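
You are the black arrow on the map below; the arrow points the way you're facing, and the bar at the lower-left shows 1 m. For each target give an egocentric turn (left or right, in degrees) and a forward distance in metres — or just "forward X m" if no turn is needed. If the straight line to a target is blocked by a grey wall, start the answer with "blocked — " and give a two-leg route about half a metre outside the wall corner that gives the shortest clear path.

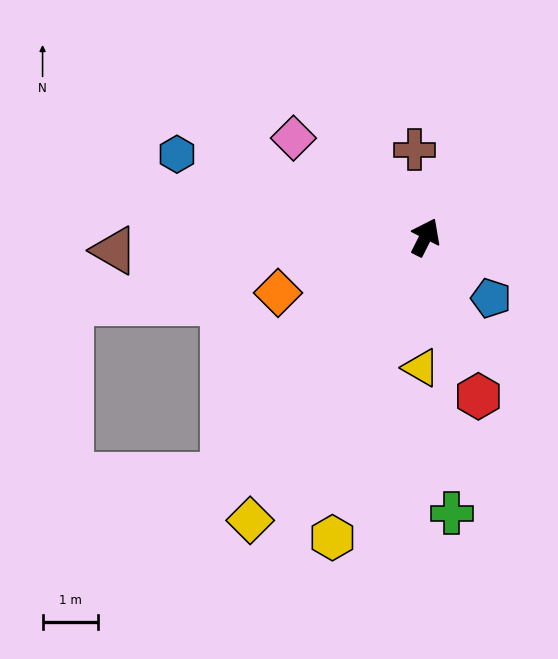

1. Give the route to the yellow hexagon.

turn right 171°, forward 5.7 m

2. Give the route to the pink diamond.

turn left 80°, forward 3.0 m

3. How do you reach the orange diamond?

turn left 137°, forward 2.9 m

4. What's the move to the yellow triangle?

turn right 155°, forward 2.4 m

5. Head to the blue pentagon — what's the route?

turn right 106°, forward 1.6 m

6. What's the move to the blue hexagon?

turn left 98°, forward 4.8 m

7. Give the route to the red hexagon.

turn right 135°, forward 3.0 m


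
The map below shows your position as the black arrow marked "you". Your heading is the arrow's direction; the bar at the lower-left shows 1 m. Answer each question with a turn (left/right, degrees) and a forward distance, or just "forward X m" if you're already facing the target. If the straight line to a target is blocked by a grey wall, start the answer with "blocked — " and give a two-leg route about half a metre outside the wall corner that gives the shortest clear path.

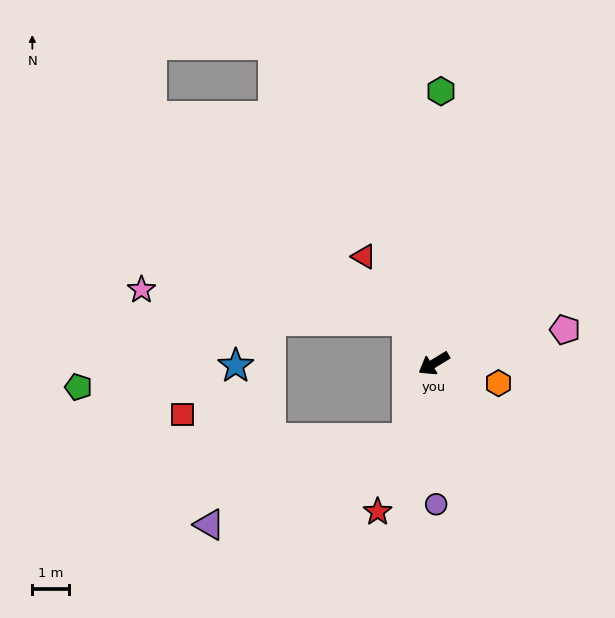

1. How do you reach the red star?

turn left 38°, forward 4.4 m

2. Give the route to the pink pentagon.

turn left 163°, forward 3.7 m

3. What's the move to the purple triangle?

blocked — turn left 39°, forward 2.2 m, then turn right 47°, forward 5.9 m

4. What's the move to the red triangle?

turn right 88°, forward 3.5 m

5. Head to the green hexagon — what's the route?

turn right 123°, forward 7.5 m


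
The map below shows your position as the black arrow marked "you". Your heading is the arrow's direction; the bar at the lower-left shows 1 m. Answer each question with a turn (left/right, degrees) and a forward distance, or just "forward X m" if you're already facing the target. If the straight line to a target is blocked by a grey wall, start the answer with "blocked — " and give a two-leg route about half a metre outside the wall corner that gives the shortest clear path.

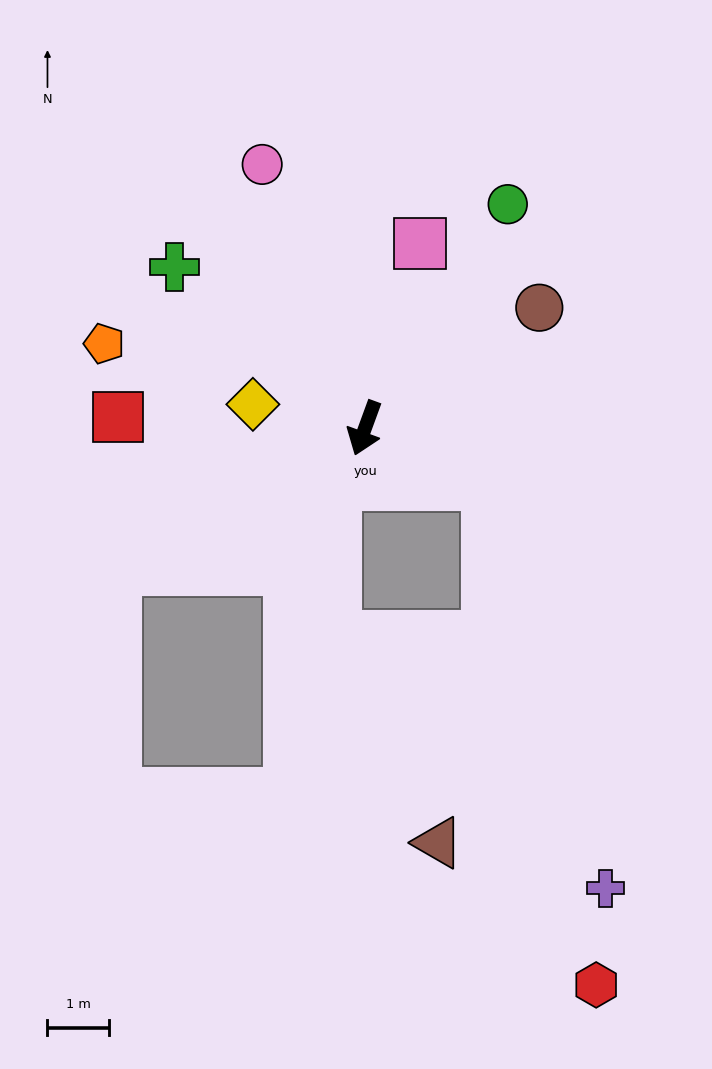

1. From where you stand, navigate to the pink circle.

turn right 139°, forward 4.6 m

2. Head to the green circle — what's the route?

turn left 168°, forward 4.3 m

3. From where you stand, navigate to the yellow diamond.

turn right 82°, forward 1.8 m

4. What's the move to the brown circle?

turn left 145°, forward 3.4 m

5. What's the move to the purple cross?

blocked — turn left 86°, forward 2.2 m, then turn right 50°, forward 6.8 m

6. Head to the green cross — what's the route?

turn right 110°, forward 4.0 m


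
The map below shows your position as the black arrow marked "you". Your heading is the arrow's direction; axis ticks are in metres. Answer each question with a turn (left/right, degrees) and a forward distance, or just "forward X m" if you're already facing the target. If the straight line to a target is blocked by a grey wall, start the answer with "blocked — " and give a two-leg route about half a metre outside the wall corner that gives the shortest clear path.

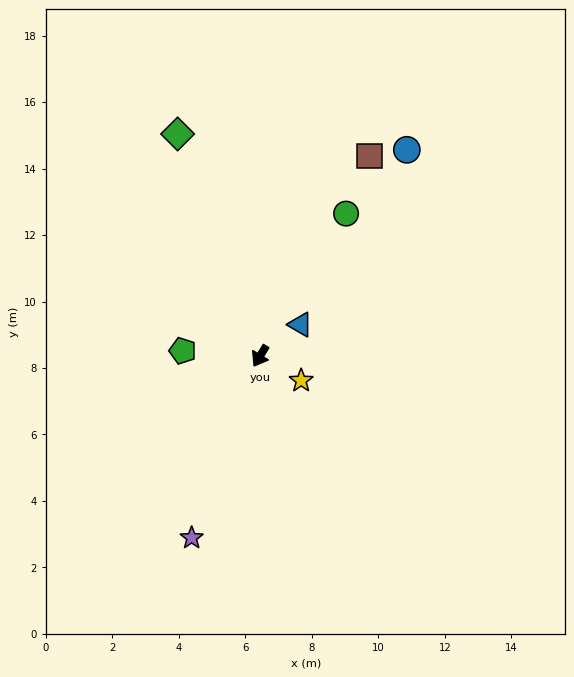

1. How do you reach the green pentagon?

turn right 63°, forward 2.3 m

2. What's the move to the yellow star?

turn left 90°, forward 1.4 m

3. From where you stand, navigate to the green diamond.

turn right 129°, forward 7.1 m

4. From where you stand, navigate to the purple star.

turn left 10°, forward 5.8 m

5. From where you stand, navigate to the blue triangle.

turn left 159°, forward 1.5 m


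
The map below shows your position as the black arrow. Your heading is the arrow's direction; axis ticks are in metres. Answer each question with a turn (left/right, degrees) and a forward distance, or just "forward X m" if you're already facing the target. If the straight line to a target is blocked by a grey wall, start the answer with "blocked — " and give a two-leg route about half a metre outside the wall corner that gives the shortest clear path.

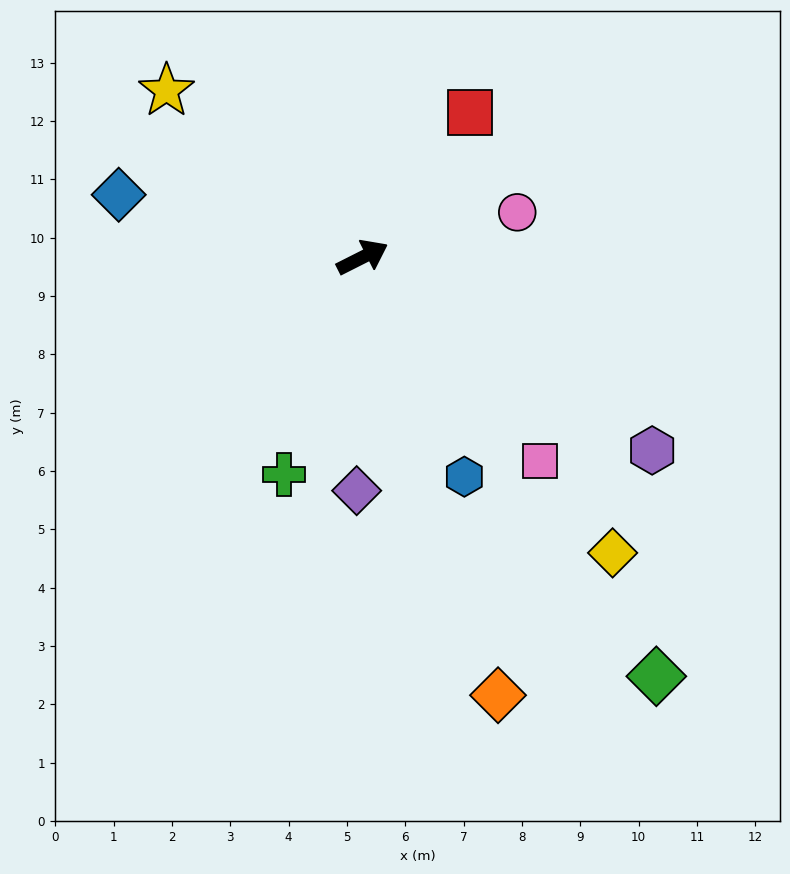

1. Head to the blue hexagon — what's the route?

turn right 92°, forward 4.1 m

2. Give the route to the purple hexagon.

turn right 60°, forward 6.0 m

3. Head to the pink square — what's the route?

turn right 76°, forward 4.6 m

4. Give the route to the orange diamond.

turn right 100°, forward 7.9 m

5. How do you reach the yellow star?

turn left 113°, forward 4.4 m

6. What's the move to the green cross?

turn right 137°, forward 4.0 m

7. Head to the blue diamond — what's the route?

turn left 139°, forward 4.3 m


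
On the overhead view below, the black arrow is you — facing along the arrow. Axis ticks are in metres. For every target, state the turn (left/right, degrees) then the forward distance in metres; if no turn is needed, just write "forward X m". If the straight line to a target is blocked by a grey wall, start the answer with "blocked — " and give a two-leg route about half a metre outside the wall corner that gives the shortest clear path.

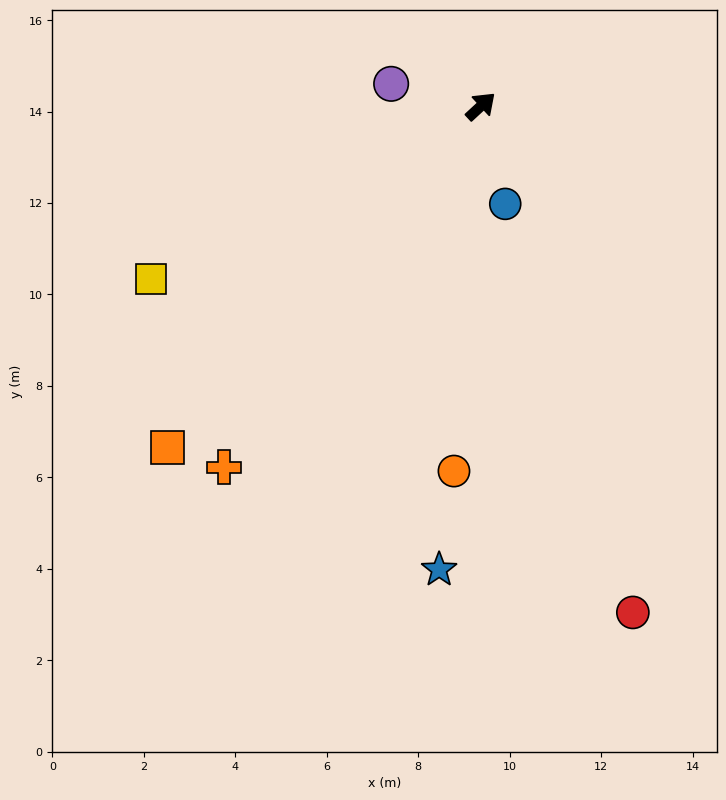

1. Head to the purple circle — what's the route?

turn left 123°, forward 2.0 m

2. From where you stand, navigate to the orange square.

turn right 175°, forward 10.1 m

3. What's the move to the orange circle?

turn right 137°, forward 8.0 m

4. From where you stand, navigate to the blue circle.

turn right 119°, forward 2.2 m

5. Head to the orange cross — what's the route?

turn right 168°, forward 9.7 m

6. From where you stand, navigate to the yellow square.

turn left 165°, forward 8.2 m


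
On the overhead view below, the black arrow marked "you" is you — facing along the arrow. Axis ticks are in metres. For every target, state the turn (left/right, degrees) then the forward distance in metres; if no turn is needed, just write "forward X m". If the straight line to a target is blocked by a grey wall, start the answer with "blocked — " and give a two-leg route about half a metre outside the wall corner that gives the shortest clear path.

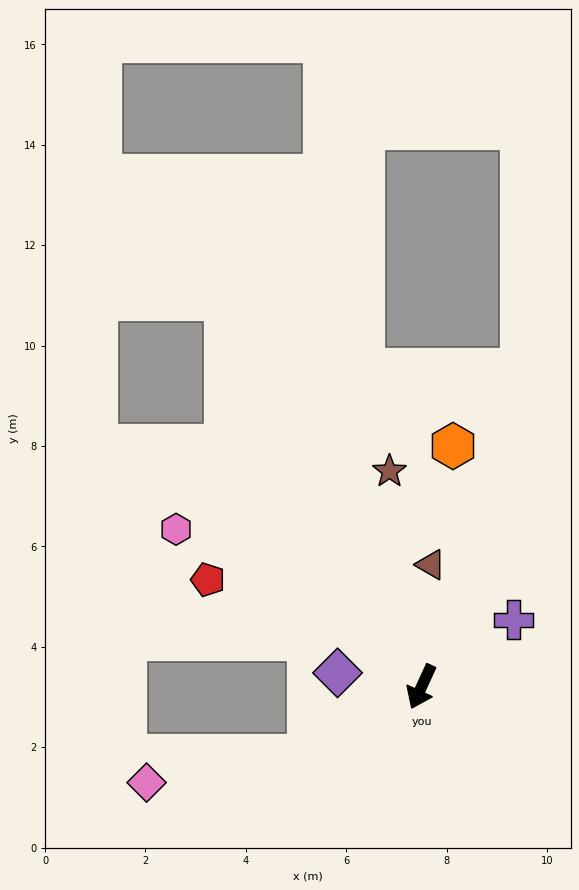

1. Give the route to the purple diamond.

turn right 75°, forward 1.7 m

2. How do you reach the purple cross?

turn left 151°, forward 2.3 m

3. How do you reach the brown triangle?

turn right 160°, forward 2.4 m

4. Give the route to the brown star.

turn right 147°, forward 4.3 m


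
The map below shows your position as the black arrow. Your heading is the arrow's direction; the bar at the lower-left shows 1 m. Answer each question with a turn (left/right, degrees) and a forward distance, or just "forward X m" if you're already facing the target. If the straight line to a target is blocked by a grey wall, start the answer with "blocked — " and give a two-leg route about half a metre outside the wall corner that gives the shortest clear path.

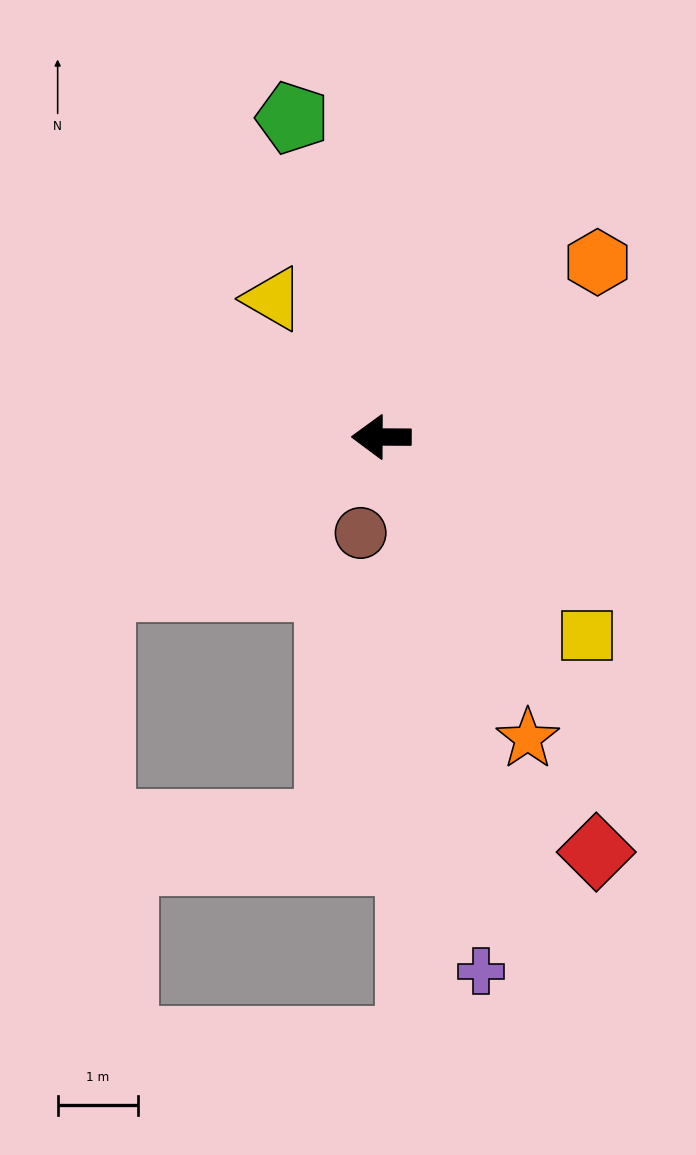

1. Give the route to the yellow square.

turn left 136°, forward 3.6 m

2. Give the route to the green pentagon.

turn right 74°, forward 4.1 m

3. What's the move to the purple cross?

turn left 101°, forward 6.8 m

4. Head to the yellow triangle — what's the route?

turn right 52°, forward 2.2 m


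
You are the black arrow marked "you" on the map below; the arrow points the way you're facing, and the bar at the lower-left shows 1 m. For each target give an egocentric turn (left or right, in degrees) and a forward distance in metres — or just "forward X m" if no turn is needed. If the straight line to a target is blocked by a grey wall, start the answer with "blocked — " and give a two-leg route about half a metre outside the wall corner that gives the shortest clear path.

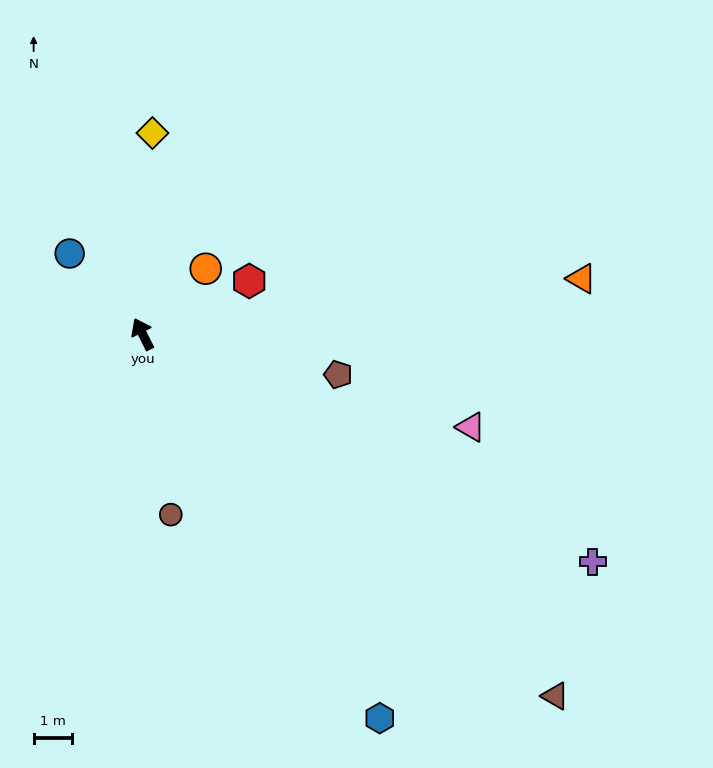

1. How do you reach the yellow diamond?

turn right 30°, forward 5.3 m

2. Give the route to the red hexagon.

turn right 90°, forward 3.1 m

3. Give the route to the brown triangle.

turn right 158°, forward 14.4 m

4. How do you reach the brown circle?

turn left 162°, forward 4.8 m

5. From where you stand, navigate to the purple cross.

turn right 144°, forward 13.2 m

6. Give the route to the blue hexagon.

turn right 175°, forward 11.8 m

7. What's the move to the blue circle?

turn left 15°, forward 2.8 m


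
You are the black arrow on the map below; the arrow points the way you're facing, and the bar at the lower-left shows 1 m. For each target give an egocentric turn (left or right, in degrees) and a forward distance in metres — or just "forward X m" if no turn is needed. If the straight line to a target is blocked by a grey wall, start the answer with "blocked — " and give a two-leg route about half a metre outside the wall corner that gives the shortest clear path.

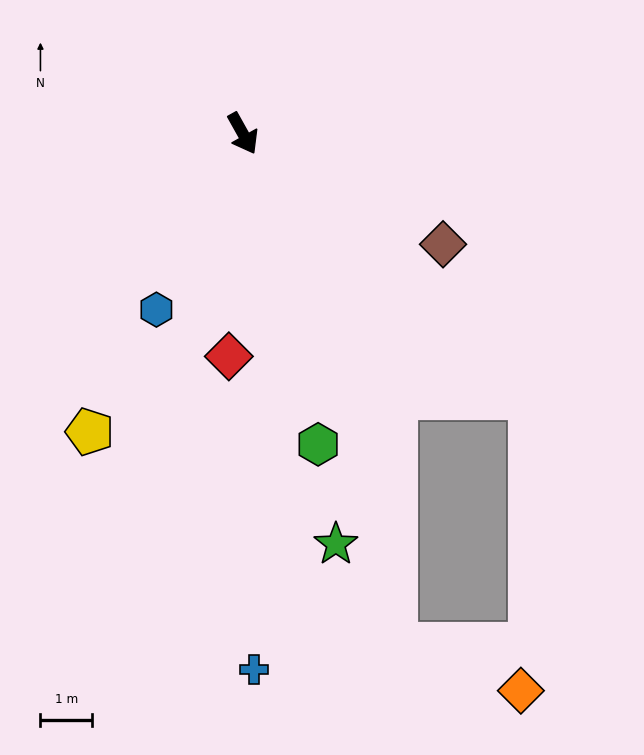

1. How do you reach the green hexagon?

turn right 16°, forward 6.2 m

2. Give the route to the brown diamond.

turn left 32°, forward 4.5 m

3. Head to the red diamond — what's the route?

turn right 33°, forward 4.3 m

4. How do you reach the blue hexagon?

turn right 55°, forward 3.8 m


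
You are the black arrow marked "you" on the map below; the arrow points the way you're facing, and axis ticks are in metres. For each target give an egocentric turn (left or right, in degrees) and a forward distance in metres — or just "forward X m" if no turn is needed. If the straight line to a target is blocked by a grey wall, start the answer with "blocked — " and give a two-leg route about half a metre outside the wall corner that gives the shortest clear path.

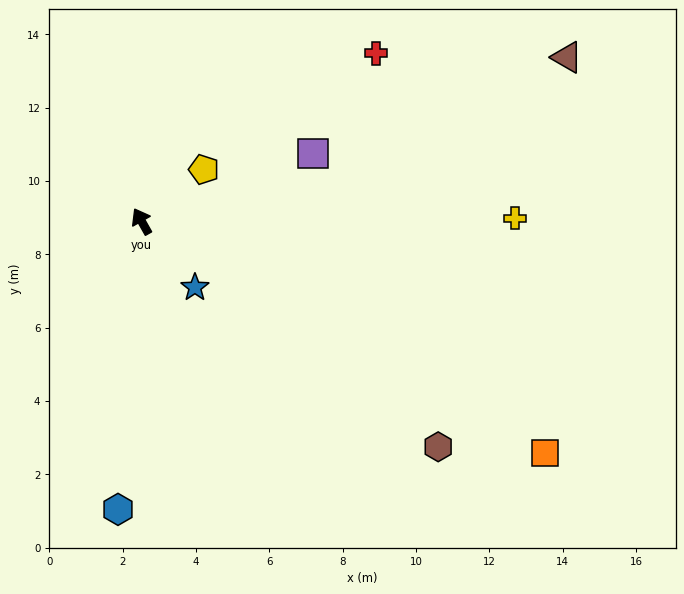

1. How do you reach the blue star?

turn right 171°, forward 2.3 m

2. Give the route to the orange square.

turn right 149°, forward 12.7 m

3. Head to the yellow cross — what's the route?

turn right 119°, forward 10.2 m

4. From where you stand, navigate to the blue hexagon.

turn left 146°, forward 7.9 m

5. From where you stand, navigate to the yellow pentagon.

turn right 80°, forward 2.2 m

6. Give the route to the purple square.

turn right 98°, forward 5.0 m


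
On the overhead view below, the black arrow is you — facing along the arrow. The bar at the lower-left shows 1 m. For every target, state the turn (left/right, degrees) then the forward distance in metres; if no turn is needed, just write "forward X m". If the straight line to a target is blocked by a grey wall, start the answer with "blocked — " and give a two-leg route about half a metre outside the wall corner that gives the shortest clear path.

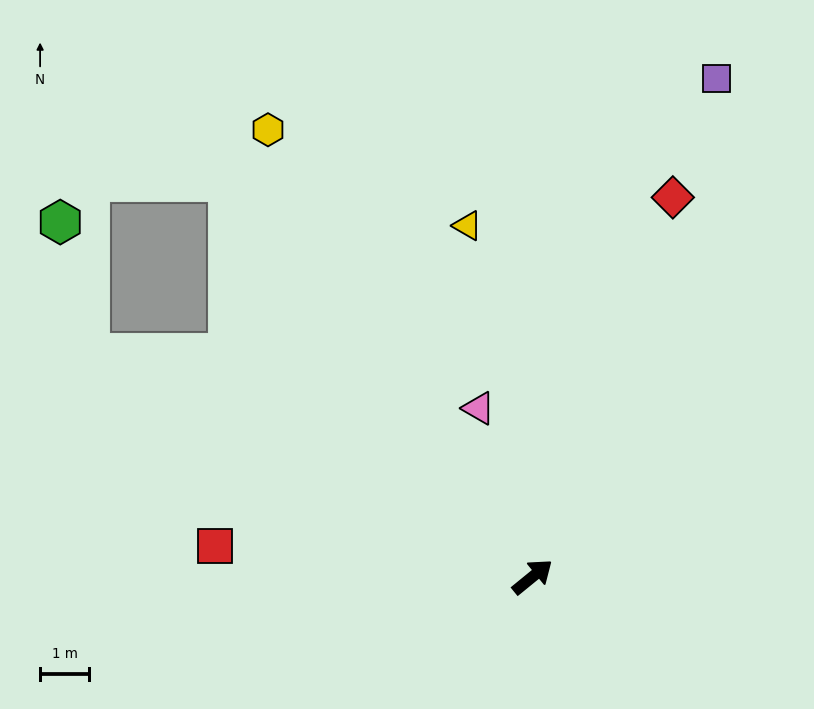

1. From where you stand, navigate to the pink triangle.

turn left 69°, forward 3.6 m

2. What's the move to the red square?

turn left 135°, forward 6.5 m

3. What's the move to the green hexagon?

blocked — turn left 114°, forward 10.2 m, then turn right 51°, forward 2.8 m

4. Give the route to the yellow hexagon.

turn left 81°, forward 10.6 m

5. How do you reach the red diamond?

turn left 31°, forward 8.3 m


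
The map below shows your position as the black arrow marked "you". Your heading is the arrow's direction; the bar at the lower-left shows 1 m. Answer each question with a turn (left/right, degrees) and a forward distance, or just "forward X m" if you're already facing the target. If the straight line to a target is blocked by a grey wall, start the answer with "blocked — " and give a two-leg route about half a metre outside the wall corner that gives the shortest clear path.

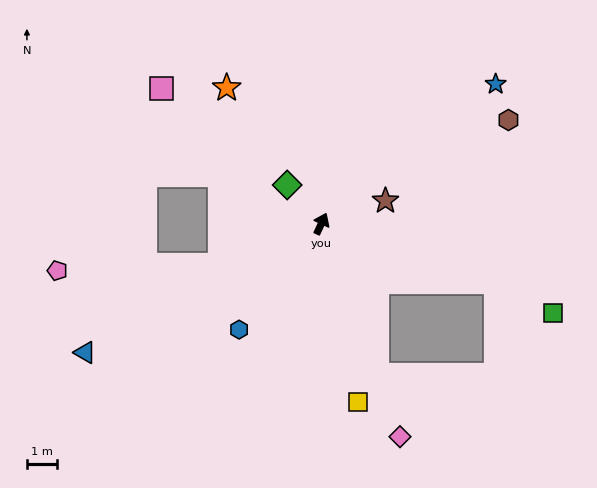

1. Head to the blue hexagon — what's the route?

turn left 167°, forward 4.5 m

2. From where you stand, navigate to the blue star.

turn right 26°, forward 7.5 m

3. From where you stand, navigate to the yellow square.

turn right 143°, forward 6.1 m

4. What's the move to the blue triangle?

turn left 144°, forward 9.1 m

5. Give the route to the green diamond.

turn left 66°, forward 1.7 m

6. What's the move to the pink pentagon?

blocked — turn left 137°, forward 3.7 m, then turn right 20°, forward 5.5 m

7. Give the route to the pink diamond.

turn right 135°, forward 7.6 m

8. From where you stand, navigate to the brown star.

turn right 45°, forward 2.3 m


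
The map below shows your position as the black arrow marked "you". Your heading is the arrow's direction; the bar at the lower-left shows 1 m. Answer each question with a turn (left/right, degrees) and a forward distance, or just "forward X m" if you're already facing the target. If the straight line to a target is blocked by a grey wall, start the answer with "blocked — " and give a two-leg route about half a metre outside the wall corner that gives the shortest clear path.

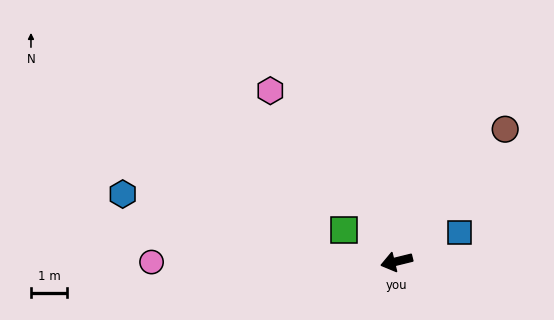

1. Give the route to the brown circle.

turn right 143°, forward 4.8 m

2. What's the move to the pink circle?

turn right 14°, forward 6.8 m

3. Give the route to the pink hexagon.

turn right 67°, forward 5.9 m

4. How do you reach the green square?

turn right 44°, forward 1.7 m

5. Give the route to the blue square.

turn right 169°, forward 1.9 m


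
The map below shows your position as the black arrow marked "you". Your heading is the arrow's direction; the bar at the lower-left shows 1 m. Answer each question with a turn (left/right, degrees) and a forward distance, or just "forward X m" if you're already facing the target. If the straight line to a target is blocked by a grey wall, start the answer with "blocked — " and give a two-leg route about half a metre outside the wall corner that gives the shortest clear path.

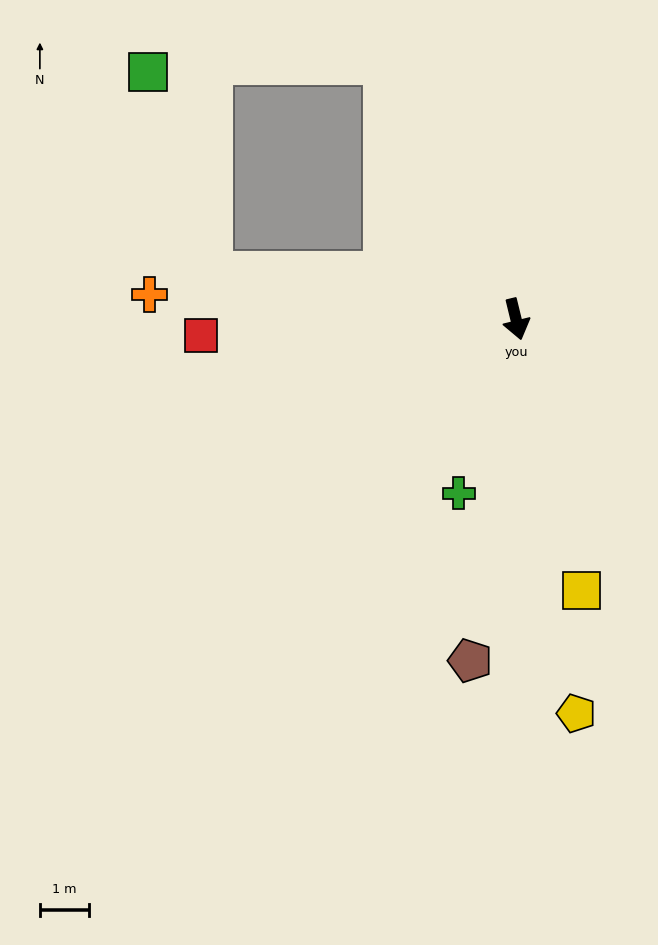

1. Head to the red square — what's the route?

turn right 101°, forward 6.4 m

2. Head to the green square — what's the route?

blocked — turn right 112°, forward 6.2 m, then turn right 64°, forward 4.2 m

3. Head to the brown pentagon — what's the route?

turn right 21°, forward 7.0 m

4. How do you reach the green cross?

turn right 32°, forward 3.7 m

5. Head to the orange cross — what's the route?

turn right 108°, forward 7.4 m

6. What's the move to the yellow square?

forward 5.6 m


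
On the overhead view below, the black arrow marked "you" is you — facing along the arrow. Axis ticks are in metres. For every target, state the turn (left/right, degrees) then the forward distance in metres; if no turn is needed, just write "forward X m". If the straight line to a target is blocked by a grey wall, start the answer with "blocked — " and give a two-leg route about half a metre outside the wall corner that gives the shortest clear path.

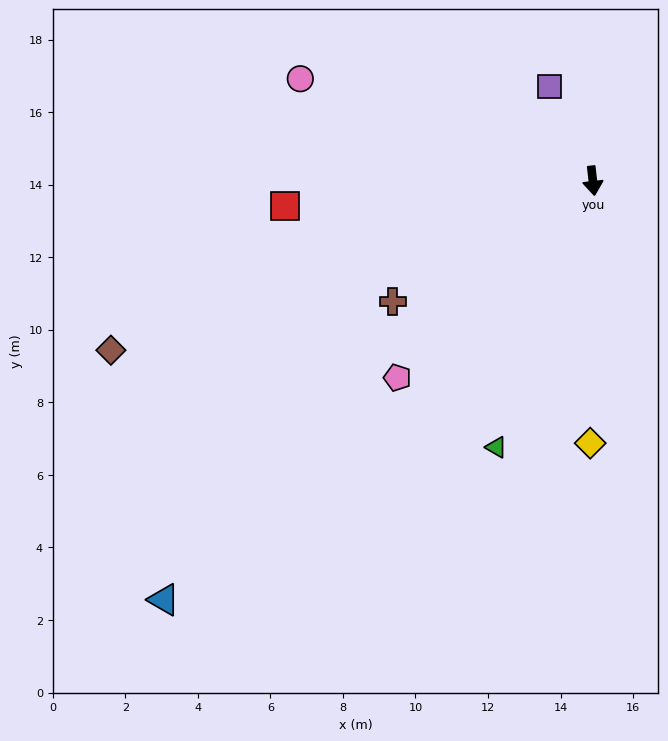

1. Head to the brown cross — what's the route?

turn right 65°, forward 6.4 m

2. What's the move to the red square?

turn right 92°, forward 8.5 m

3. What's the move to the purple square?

turn right 162°, forward 2.9 m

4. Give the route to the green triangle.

turn right 26°, forward 7.8 m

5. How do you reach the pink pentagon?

turn right 51°, forward 7.6 m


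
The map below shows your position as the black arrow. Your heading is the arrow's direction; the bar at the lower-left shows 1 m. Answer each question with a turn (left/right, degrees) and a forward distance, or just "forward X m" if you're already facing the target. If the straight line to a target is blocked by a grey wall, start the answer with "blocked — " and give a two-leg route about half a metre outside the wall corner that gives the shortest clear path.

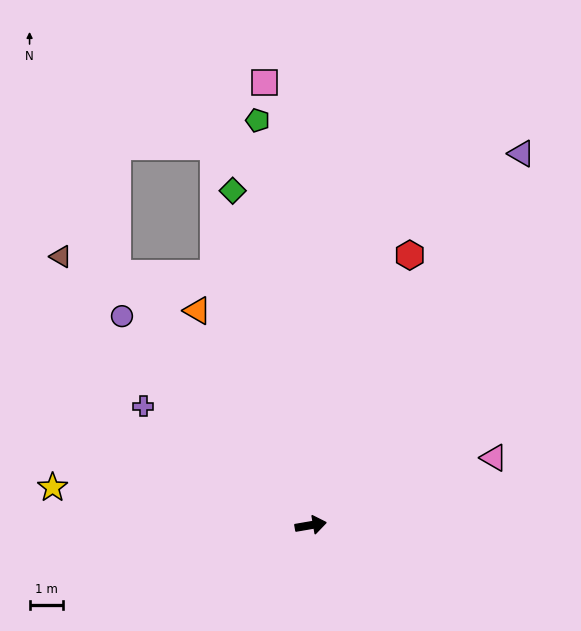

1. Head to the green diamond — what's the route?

turn left 93°, forward 10.2 m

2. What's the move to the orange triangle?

turn left 108°, forward 7.2 m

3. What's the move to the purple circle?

turn left 122°, forward 8.4 m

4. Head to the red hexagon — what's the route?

turn left 60°, forward 8.6 m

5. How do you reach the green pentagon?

turn left 88°, forward 12.2 m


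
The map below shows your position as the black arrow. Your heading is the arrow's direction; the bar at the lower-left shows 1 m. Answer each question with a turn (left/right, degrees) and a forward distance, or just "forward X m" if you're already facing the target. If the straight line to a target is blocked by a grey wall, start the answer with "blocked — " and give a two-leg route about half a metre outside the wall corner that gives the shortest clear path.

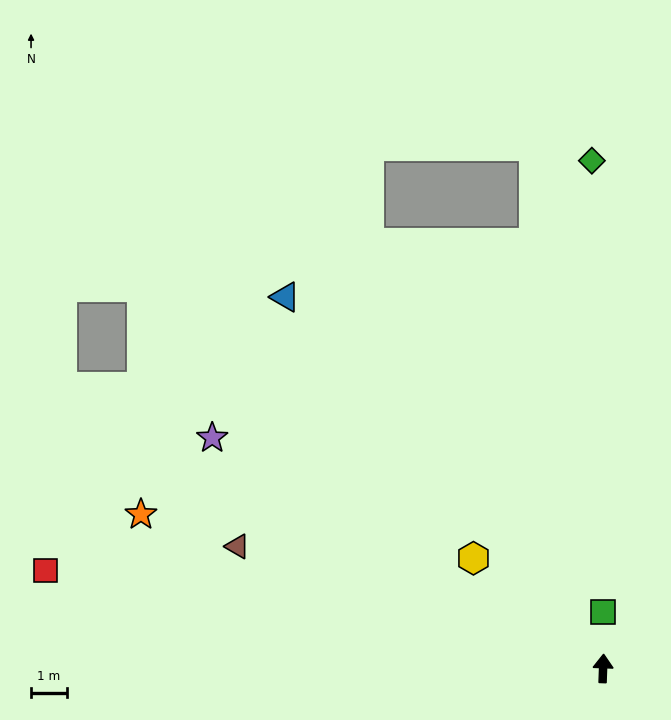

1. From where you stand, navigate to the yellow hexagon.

turn left 52°, forward 4.8 m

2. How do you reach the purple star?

turn left 62°, forward 12.7 m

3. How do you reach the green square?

turn left 2°, forward 1.6 m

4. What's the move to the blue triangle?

turn left 43°, forward 13.7 m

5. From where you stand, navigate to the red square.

turn left 82°, forward 15.9 m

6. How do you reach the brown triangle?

turn left 74°, forward 10.8 m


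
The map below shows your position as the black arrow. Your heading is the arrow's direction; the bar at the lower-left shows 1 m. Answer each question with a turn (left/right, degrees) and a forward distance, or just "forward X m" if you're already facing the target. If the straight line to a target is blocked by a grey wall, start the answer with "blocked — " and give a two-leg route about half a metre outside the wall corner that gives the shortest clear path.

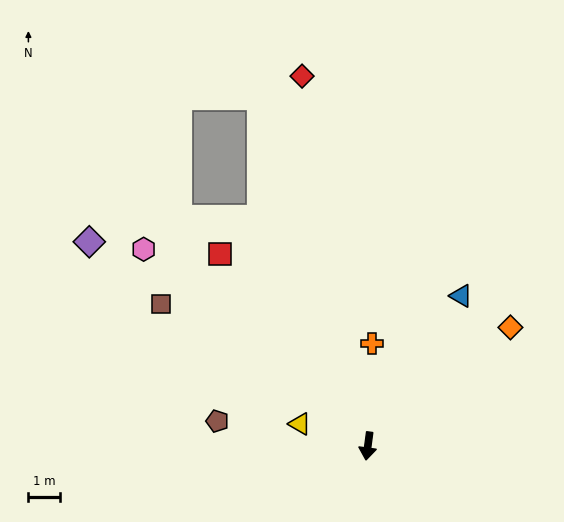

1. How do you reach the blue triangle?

turn left 156°, forward 5.6 m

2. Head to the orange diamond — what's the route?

turn left 137°, forward 5.8 m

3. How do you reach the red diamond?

turn right 162°, forward 11.8 m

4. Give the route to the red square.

turn right 135°, forward 7.6 m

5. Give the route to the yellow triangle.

turn right 100°, forward 2.2 m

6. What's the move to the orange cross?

turn right 175°, forward 3.2 m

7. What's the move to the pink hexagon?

turn right 124°, forward 9.4 m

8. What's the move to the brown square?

turn right 117°, forward 7.9 m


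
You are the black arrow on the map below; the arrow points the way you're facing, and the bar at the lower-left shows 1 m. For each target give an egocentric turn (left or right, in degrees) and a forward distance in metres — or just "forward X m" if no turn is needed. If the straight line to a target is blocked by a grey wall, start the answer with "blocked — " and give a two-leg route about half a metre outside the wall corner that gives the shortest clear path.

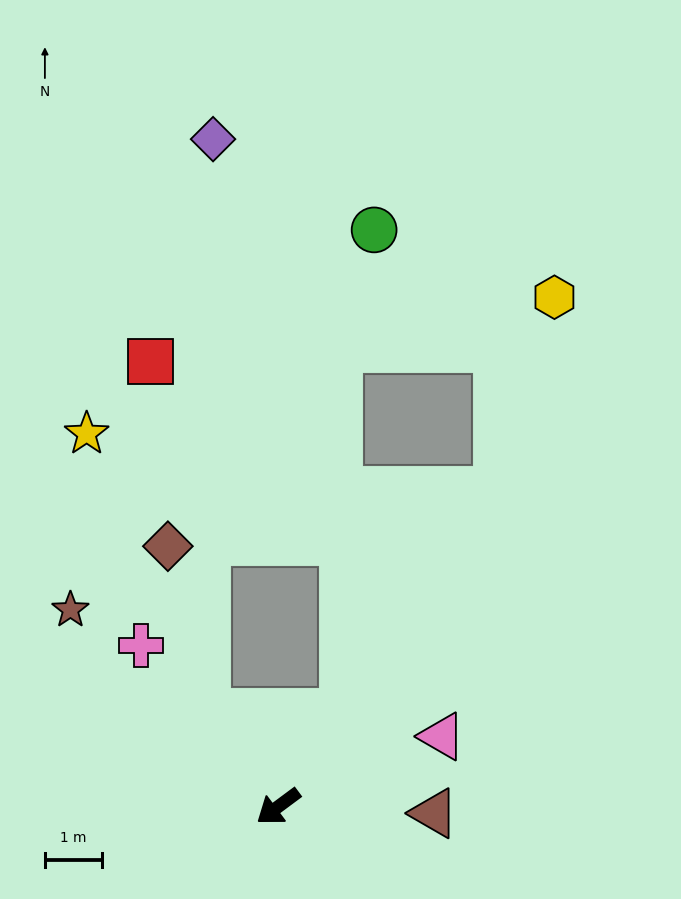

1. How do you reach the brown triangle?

turn left 141°, forward 2.8 m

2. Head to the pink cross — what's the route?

turn right 86°, forward 3.7 m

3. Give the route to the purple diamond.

blocked — turn right 89°, forward 2.1 m, then turn right 38°, forward 10.1 m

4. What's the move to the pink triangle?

turn left 167°, forward 3.1 m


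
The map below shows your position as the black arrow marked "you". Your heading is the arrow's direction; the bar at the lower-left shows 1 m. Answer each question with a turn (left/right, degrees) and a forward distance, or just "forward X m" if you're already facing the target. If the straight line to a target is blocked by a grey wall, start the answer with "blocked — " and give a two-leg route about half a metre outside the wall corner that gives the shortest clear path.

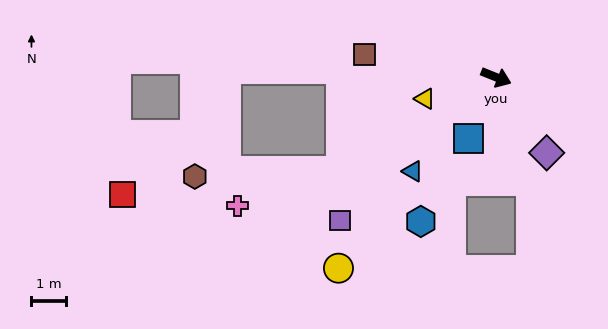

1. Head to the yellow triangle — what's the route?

turn right 141°, forward 2.1 m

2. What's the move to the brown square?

turn right 168°, forward 3.8 m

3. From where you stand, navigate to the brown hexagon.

blocked — turn right 127°, forward 5.2 m, then turn right 29°, forward 4.2 m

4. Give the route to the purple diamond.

turn right 34°, forward 2.6 m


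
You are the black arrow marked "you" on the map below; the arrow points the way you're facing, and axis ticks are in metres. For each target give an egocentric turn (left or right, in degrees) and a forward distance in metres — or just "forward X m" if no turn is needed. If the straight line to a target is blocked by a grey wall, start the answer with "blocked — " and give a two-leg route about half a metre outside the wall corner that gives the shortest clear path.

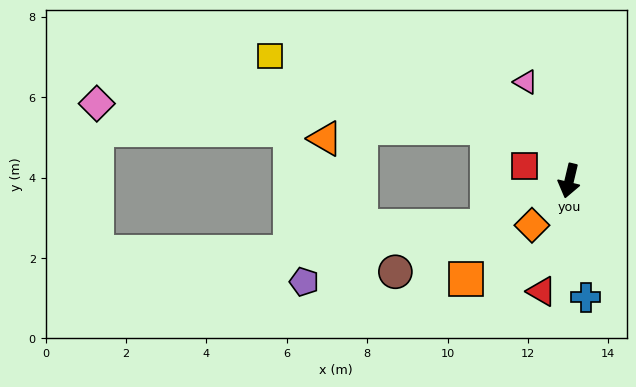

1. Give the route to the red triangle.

forward 2.8 m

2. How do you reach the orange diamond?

turn right 27°, forward 1.4 m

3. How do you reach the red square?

turn right 95°, forward 1.2 m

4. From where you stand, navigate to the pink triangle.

turn right 143°, forward 2.7 m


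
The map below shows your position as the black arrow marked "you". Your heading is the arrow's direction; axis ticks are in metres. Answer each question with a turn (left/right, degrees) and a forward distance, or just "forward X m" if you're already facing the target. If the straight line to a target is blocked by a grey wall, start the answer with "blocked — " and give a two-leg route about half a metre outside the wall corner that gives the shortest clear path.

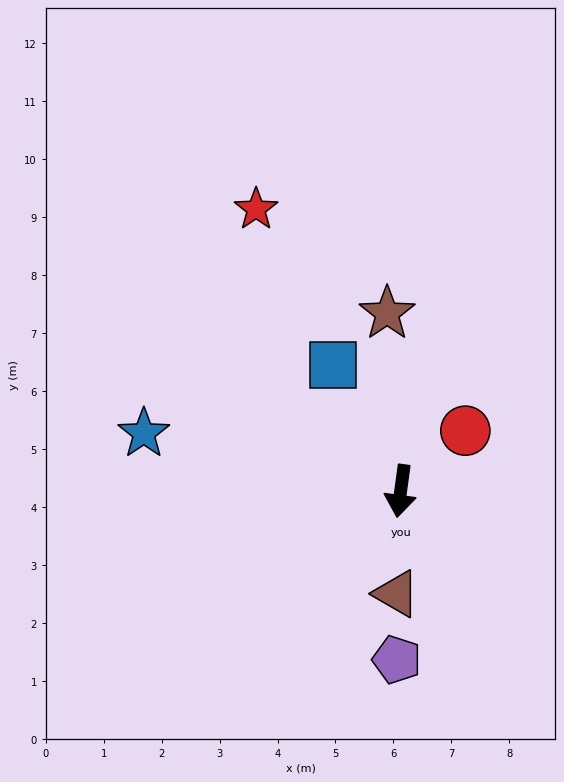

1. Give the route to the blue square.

turn right 144°, forward 2.5 m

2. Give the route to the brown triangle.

turn left 5°, forward 1.8 m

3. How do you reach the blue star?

turn right 95°, forward 4.5 m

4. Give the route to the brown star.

turn right 168°, forward 3.1 m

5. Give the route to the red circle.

turn left 141°, forward 1.5 m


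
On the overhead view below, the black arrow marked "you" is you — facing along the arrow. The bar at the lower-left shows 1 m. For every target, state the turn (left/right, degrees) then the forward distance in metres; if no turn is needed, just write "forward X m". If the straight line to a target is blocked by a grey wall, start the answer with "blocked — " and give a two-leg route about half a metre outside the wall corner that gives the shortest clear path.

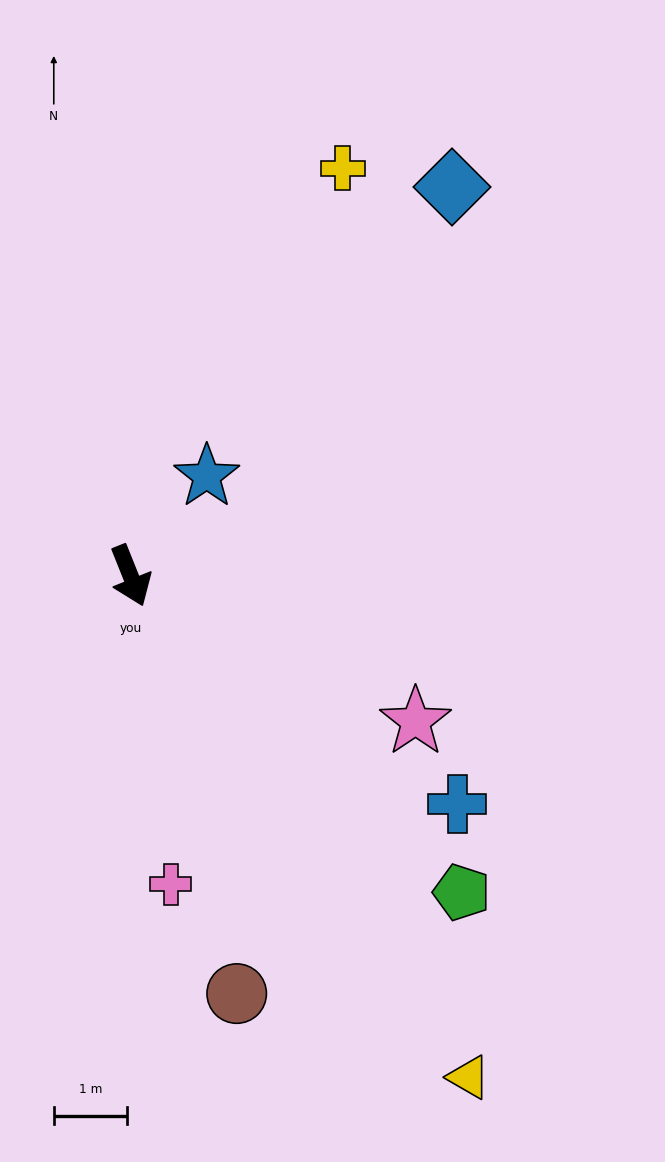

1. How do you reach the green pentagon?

turn left 24°, forward 6.2 m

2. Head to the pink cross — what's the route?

turn right 14°, forward 4.2 m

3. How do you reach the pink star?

turn left 41°, forward 4.4 m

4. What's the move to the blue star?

turn left 121°, forward 1.7 m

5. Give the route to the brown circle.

turn right 8°, forward 5.9 m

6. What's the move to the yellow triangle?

turn left 12°, forward 8.2 m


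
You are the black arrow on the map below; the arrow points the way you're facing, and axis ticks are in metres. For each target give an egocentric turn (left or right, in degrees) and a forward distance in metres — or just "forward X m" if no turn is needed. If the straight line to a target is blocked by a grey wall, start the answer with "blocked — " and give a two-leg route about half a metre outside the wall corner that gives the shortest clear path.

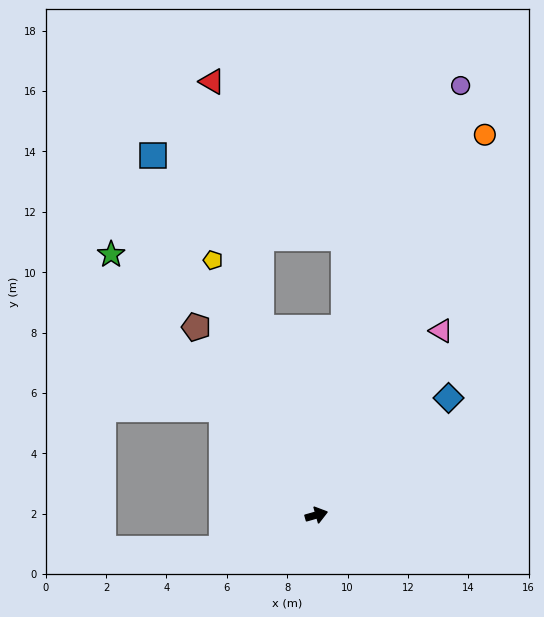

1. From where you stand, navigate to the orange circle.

turn left 50°, forward 13.8 m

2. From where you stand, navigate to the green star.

turn left 112°, forward 11.0 m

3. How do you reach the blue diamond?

turn left 26°, forward 5.8 m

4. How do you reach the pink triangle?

turn left 40°, forward 7.4 m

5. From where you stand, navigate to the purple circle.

turn left 56°, forward 15.0 m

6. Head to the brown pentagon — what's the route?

turn left 107°, forward 7.4 m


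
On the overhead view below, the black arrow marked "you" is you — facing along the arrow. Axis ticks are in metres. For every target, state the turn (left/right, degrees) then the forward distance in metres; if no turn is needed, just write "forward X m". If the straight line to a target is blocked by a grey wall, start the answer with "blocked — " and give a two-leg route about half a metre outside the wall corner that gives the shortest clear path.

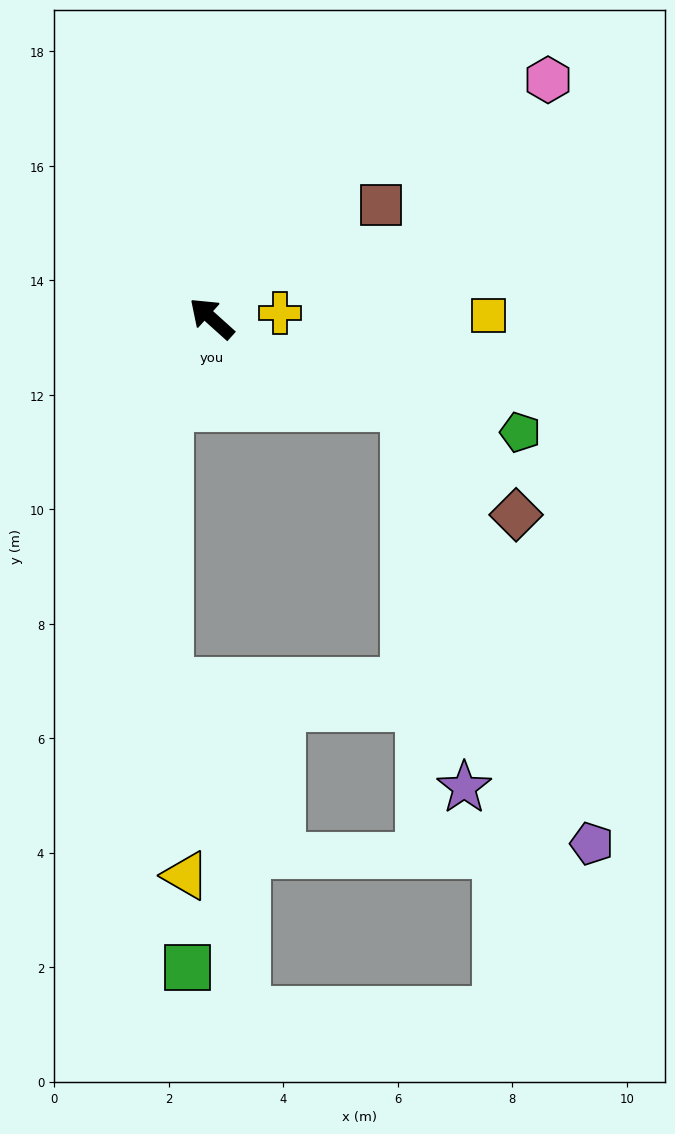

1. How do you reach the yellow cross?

turn right 133°, forward 1.2 m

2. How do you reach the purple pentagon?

blocked — turn right 163°, forward 3.7 m, then turn right 42°, forward 8.3 m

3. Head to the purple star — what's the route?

blocked — turn right 163°, forward 3.7 m, then turn right 56°, forward 6.7 m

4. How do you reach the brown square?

turn right 104°, forward 3.6 m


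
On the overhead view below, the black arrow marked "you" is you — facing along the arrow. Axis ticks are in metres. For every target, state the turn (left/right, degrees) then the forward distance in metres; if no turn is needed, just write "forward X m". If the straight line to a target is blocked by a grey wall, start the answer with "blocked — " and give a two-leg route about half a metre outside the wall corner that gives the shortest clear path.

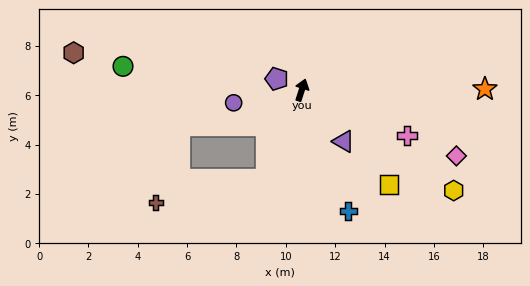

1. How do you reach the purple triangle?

turn right 123°, forward 2.7 m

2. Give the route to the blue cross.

turn right 141°, forward 5.3 m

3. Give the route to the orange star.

turn right 72°, forward 7.4 m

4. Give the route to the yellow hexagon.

turn right 106°, forward 7.4 m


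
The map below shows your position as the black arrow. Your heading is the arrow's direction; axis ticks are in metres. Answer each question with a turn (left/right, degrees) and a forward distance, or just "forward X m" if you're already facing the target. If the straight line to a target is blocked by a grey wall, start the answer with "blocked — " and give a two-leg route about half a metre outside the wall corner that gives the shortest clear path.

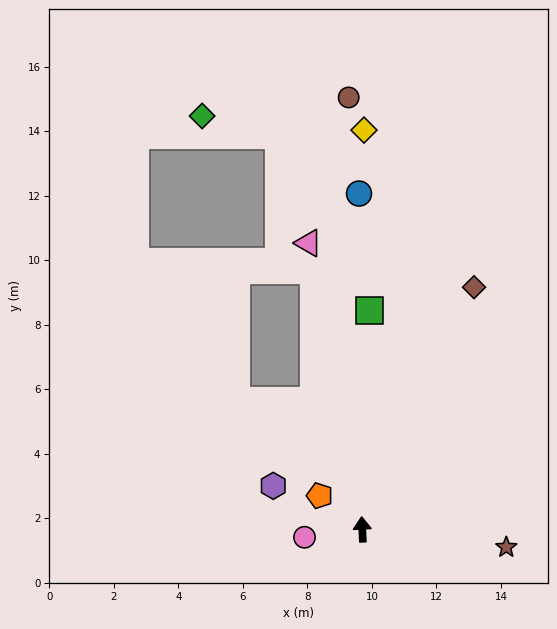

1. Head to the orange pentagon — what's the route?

turn left 49°, forward 1.7 m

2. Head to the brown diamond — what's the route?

turn right 28°, forward 8.3 m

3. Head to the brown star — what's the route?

turn right 100°, forward 4.5 m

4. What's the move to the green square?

turn right 5°, forward 6.8 m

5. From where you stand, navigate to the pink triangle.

turn left 8°, forward 9.0 m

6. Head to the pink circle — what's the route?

turn left 95°, forward 1.8 m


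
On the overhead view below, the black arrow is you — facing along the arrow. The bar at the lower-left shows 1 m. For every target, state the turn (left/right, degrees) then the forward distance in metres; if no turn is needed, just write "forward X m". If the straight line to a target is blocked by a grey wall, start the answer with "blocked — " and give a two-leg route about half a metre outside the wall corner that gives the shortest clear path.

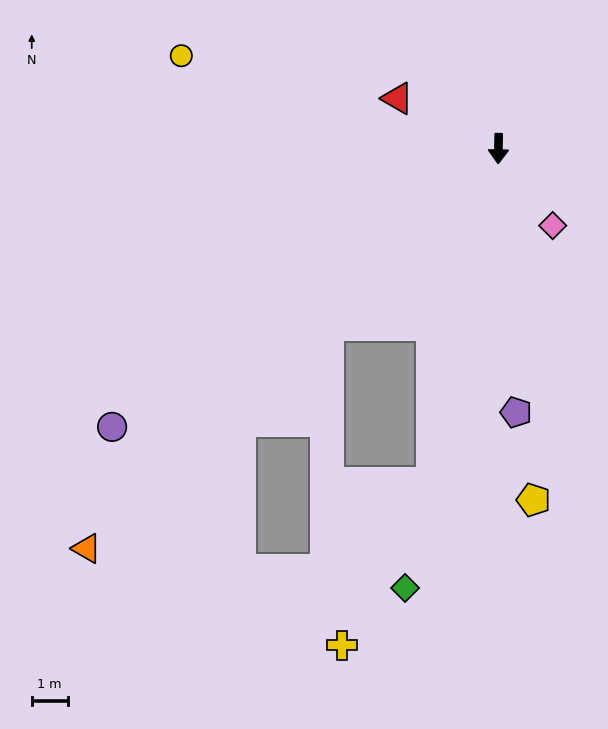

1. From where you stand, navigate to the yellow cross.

blocked — turn right 10°, forward 9.5 m, then turn right 18°, forward 5.2 m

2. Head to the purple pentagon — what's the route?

turn left 5°, forward 7.4 m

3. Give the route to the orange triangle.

turn right 45°, forward 16.0 m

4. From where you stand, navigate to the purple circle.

turn right 53°, forward 13.2 m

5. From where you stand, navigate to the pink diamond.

turn left 36°, forward 2.6 m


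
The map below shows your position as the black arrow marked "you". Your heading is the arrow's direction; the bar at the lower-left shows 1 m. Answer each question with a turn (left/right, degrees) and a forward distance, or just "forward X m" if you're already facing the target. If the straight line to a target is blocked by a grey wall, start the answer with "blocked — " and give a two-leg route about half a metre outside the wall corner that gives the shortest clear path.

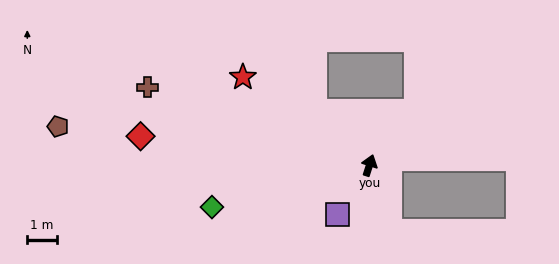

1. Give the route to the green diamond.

turn left 123°, forward 5.5 m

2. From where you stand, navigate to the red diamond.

turn left 101°, forward 7.9 m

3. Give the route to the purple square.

turn left 164°, forward 2.0 m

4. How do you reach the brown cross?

turn left 88°, forward 8.0 m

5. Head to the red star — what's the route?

turn left 73°, forward 5.3 m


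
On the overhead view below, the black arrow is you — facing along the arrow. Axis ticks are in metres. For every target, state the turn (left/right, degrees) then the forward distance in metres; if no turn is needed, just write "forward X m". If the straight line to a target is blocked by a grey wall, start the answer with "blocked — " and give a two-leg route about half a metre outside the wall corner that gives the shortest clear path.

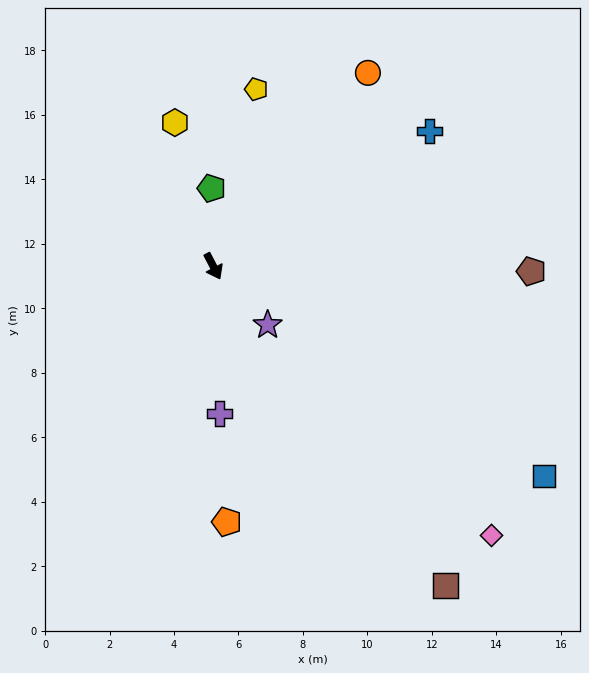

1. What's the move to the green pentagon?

turn left 154°, forward 2.4 m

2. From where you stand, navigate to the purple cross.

turn right 25°, forward 4.6 m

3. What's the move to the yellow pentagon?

turn left 139°, forward 5.7 m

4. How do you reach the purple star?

turn left 15°, forward 2.5 m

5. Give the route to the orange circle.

turn left 114°, forward 7.7 m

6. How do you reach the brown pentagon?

turn left 62°, forward 9.9 m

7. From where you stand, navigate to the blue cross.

turn left 94°, forward 7.9 m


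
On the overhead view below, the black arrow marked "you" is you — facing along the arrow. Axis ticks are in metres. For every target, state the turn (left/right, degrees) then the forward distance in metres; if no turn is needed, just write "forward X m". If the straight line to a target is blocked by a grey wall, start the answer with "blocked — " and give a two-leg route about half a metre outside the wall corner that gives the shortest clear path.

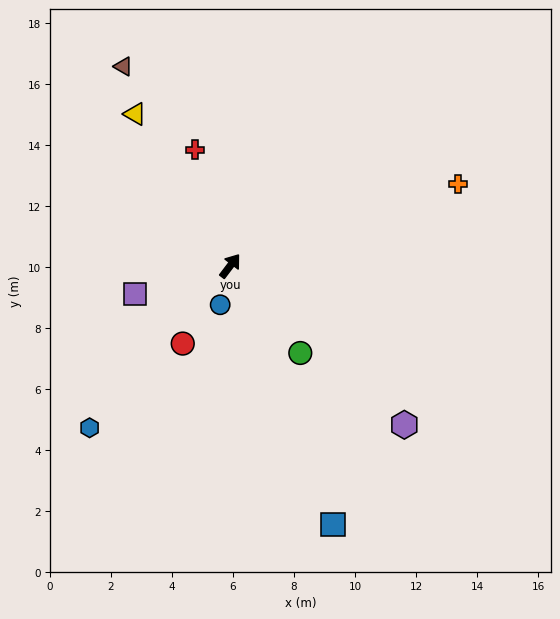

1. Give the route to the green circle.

turn right 104°, forward 3.7 m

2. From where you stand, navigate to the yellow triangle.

turn left 69°, forward 5.9 m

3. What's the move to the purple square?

turn left 144°, forward 3.3 m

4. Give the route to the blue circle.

turn right 157°, forward 1.3 m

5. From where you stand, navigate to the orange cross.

turn right 33°, forward 7.9 m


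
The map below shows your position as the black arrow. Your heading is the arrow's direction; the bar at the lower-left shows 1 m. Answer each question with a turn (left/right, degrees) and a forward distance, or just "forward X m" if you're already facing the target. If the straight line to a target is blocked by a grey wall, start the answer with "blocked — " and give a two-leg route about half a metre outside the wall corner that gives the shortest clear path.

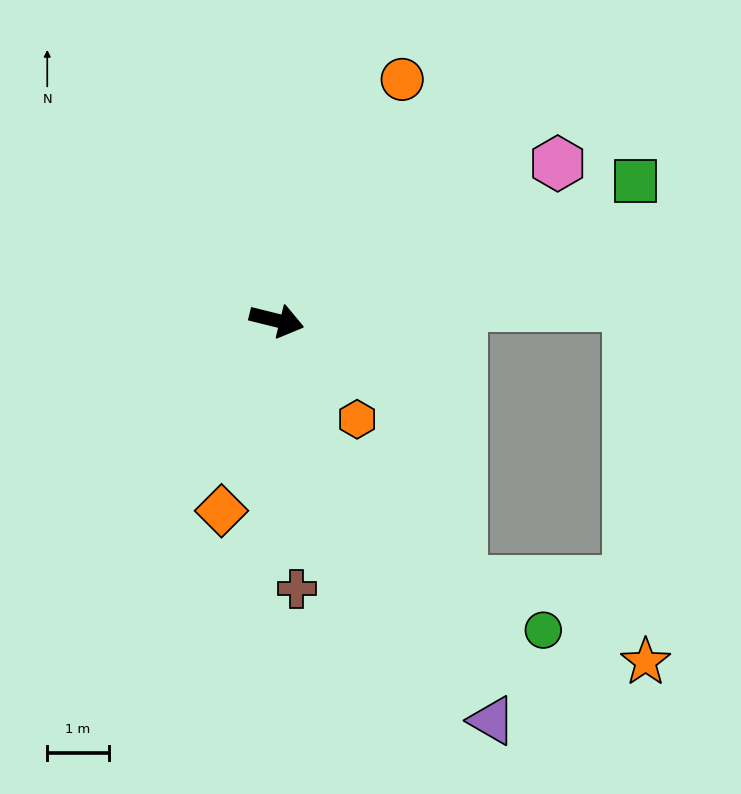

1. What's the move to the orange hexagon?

turn right 37°, forward 2.1 m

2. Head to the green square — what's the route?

turn left 35°, forward 6.3 m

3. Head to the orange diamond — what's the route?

turn right 92°, forward 3.2 m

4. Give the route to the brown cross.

turn right 72°, forward 4.4 m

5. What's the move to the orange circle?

turn left 76°, forward 4.4 m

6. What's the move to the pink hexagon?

turn left 43°, forward 5.2 m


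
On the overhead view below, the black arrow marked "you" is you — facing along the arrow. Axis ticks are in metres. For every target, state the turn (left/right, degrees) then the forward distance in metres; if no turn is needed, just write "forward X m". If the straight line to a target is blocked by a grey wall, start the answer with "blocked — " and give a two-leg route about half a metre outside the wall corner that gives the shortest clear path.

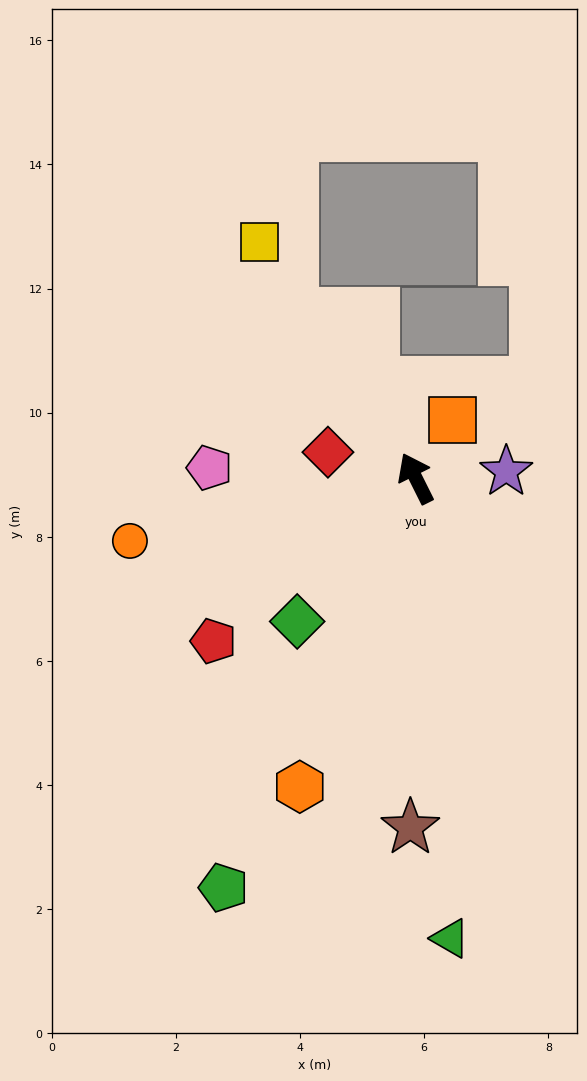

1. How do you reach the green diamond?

turn left 114°, forward 3.0 m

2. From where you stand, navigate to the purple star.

turn right 112°, forward 1.5 m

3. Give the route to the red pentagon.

turn left 102°, forward 4.2 m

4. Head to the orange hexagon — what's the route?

turn left 133°, forward 5.3 m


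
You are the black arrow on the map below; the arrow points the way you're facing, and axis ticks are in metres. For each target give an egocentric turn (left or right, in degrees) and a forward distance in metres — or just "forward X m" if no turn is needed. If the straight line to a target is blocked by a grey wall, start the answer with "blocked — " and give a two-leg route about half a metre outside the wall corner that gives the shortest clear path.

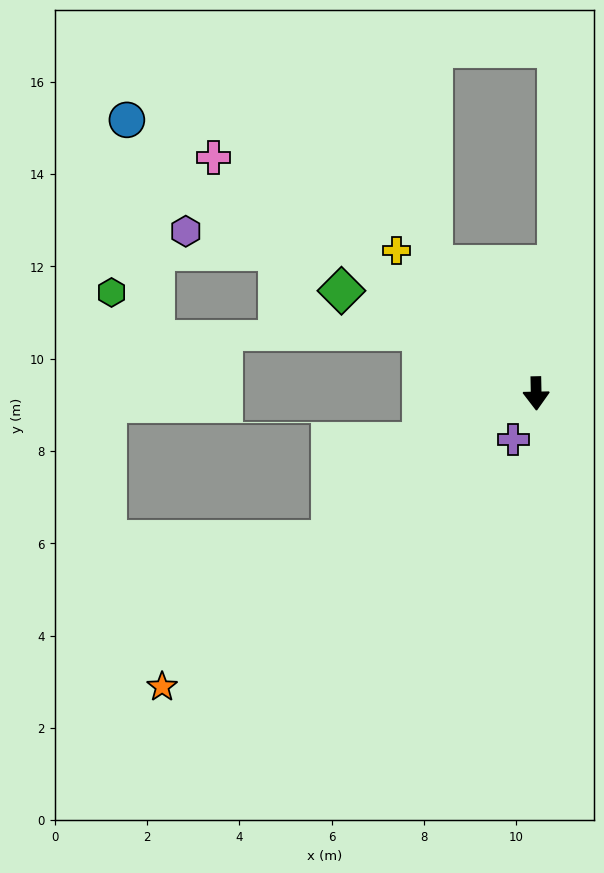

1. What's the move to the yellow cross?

turn right 137°, forward 4.3 m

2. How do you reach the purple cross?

turn right 28°, forward 1.1 m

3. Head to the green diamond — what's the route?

turn right 119°, forward 4.8 m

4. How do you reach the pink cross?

turn right 127°, forward 8.7 m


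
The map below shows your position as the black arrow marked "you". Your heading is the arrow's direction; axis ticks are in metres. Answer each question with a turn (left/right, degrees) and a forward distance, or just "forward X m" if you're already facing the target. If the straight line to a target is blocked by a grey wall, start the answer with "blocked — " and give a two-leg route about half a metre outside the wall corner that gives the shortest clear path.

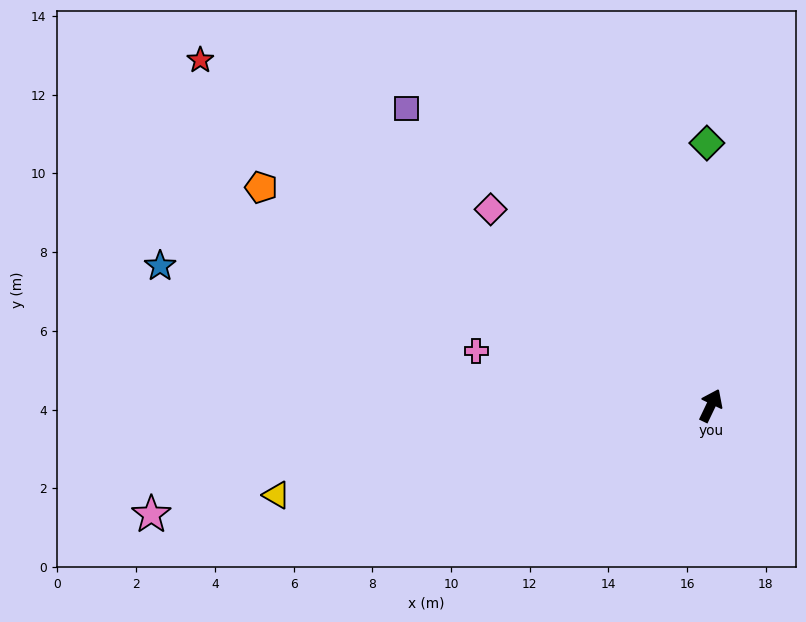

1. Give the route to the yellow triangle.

turn left 127°, forward 11.3 m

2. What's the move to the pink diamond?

turn left 74°, forward 7.5 m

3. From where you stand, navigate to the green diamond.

turn left 26°, forward 6.7 m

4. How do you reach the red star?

turn left 81°, forward 15.7 m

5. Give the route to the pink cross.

turn left 103°, forward 6.1 m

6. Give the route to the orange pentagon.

turn left 90°, forward 12.7 m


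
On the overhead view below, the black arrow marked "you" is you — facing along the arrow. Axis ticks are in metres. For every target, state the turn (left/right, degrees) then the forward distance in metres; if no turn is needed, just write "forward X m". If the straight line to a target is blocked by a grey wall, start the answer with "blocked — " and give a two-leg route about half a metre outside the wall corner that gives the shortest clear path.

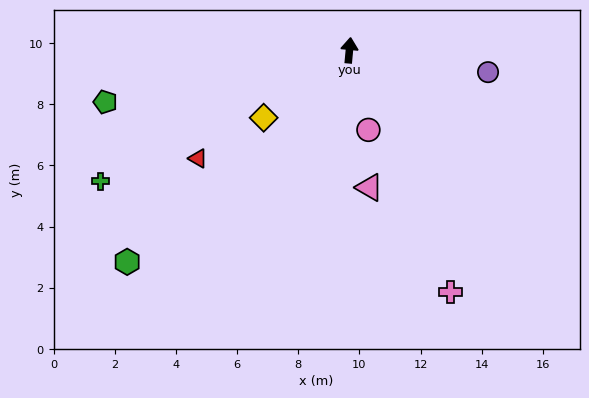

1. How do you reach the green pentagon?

turn left 107°, forward 8.2 m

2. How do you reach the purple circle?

turn right 94°, forward 4.6 m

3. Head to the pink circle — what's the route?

turn right 161°, forward 2.7 m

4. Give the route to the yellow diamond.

turn left 134°, forward 3.6 m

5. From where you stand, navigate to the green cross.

turn left 123°, forward 9.2 m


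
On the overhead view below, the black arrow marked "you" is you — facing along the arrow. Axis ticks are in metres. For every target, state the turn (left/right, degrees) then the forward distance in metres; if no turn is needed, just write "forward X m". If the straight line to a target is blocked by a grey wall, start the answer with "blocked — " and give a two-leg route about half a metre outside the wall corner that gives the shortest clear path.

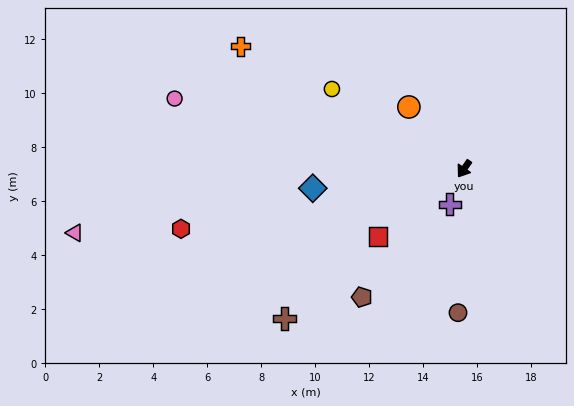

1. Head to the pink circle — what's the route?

turn right 69°, forward 11.0 m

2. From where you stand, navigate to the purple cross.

turn left 13°, forward 1.4 m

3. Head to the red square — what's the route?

turn right 17°, forward 4.0 m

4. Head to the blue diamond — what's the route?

turn right 48°, forward 5.6 m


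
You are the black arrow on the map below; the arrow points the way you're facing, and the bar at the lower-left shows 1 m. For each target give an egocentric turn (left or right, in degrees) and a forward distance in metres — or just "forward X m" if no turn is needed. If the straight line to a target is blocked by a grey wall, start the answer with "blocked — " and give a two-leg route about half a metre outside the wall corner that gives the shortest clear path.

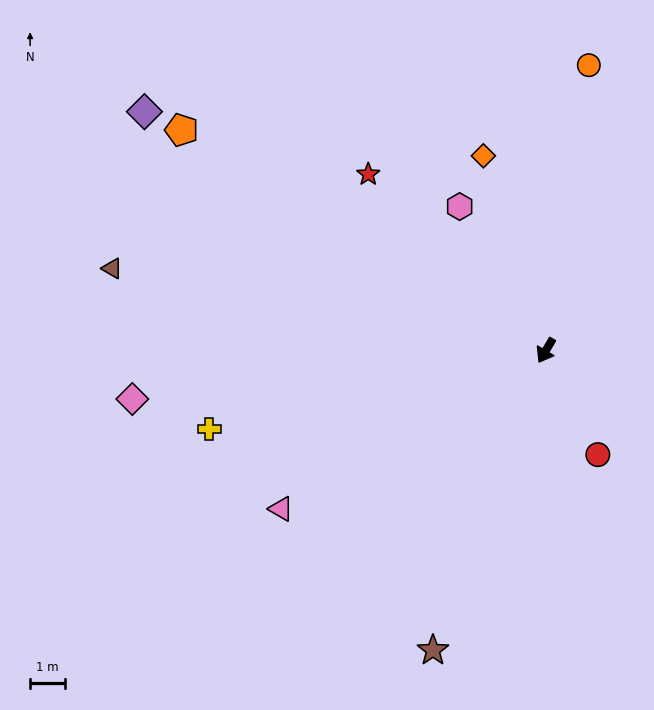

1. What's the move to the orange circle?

turn right 158°, forward 8.3 m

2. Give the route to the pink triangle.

turn right 29°, forward 8.9 m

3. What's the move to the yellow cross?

turn right 46°, forward 10.0 m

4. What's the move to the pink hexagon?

turn right 119°, forward 4.8 m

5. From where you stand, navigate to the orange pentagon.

turn right 91°, forward 12.3 m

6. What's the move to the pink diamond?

turn right 53°, forward 12.0 m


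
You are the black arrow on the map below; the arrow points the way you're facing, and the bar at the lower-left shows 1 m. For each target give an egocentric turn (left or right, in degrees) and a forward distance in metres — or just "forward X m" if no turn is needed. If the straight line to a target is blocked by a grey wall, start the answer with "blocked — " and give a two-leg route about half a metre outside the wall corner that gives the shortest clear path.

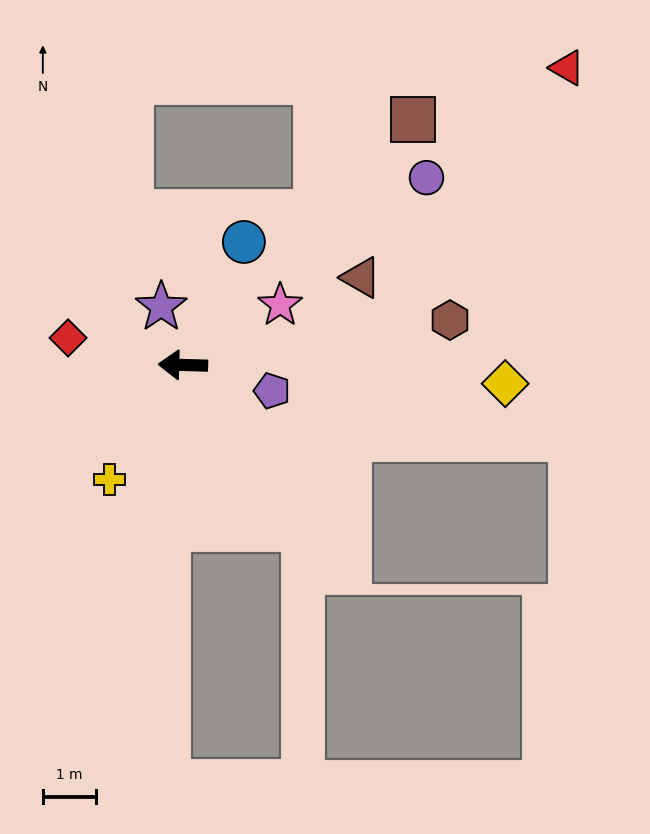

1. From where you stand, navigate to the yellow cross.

turn left 59°, forward 2.6 m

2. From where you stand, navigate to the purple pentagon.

turn left 165°, forward 1.7 m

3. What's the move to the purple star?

turn right 68°, forward 1.2 m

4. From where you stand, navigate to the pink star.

turn right 147°, forward 2.1 m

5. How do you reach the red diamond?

turn right 12°, forward 2.2 m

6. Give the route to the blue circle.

turn right 115°, forward 2.6 m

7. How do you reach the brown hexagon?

turn right 169°, forward 5.1 m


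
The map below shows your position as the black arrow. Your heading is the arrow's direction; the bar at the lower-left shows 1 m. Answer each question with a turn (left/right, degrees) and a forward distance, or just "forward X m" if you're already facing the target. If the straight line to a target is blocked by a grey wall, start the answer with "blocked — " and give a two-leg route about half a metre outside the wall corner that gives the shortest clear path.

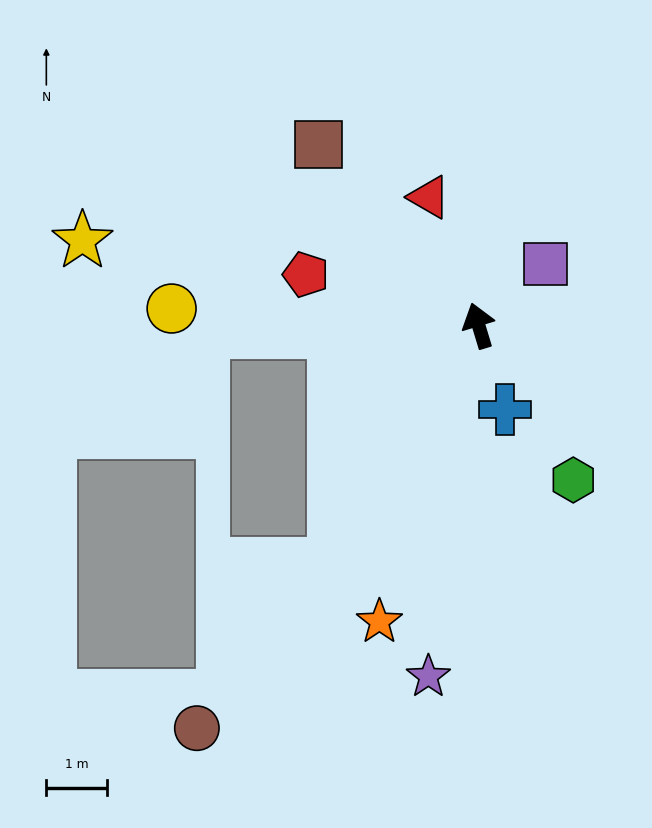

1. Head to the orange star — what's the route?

turn left 145°, forward 5.1 m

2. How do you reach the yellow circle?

turn left 70°, forward 5.0 m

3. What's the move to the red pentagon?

turn left 57°, forward 3.0 m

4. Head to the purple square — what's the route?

turn right 64°, forward 1.5 m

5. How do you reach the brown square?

turn left 25°, forward 4.0 m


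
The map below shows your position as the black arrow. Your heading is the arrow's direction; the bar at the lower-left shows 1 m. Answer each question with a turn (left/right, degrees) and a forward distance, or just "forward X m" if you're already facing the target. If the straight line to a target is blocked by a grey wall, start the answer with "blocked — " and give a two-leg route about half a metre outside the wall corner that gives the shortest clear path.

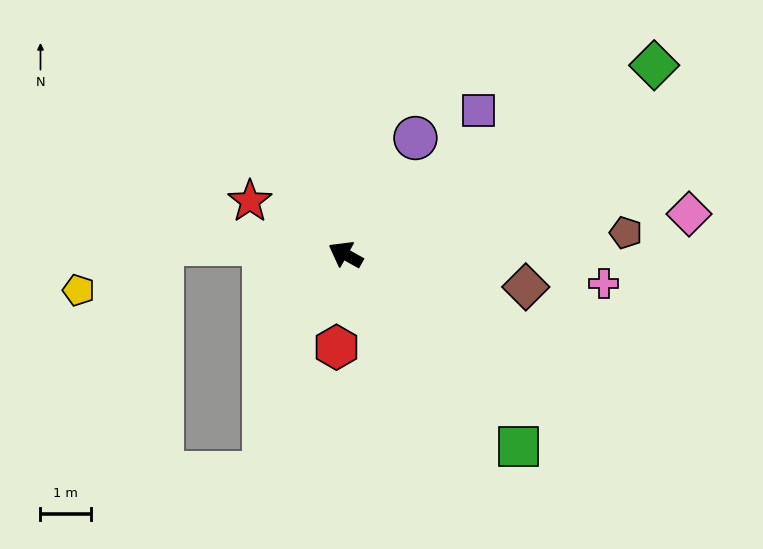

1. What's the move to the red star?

forward 2.2 m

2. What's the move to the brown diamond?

turn right 161°, forward 3.6 m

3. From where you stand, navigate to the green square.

turn left 161°, forward 5.1 m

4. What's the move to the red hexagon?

turn left 114°, forward 1.9 m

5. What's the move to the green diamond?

turn right 119°, forward 7.2 m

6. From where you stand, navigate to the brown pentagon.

turn right 146°, forward 5.6 m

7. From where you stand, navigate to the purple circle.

turn right 92°, forward 2.7 m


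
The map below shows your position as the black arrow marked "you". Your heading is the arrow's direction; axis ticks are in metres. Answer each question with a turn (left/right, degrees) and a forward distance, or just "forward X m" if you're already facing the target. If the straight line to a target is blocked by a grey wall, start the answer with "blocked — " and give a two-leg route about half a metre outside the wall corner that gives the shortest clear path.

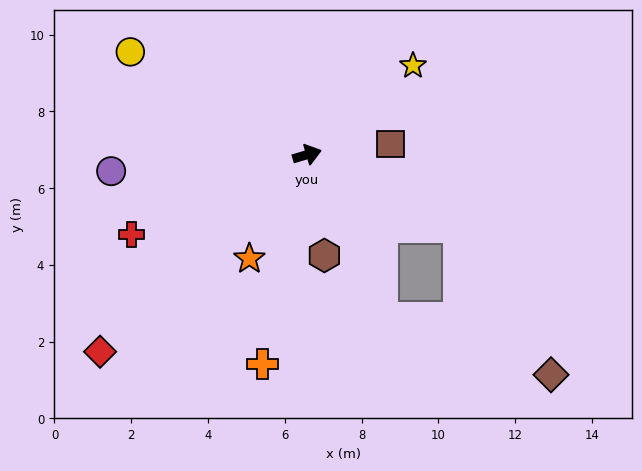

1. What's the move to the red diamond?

turn right 153°, forward 7.4 m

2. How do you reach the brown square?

turn right 9°, forward 2.2 m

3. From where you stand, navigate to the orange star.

turn right 136°, forward 3.1 m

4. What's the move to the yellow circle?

turn left 133°, forward 5.3 m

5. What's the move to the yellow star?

turn left 24°, forward 3.6 m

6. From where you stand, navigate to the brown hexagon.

turn right 97°, forward 2.7 m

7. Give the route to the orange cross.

turn right 118°, forward 5.6 m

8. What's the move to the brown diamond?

blocked — turn right 42°, forward 4.4 m, then turn right 33°, forward 4.5 m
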